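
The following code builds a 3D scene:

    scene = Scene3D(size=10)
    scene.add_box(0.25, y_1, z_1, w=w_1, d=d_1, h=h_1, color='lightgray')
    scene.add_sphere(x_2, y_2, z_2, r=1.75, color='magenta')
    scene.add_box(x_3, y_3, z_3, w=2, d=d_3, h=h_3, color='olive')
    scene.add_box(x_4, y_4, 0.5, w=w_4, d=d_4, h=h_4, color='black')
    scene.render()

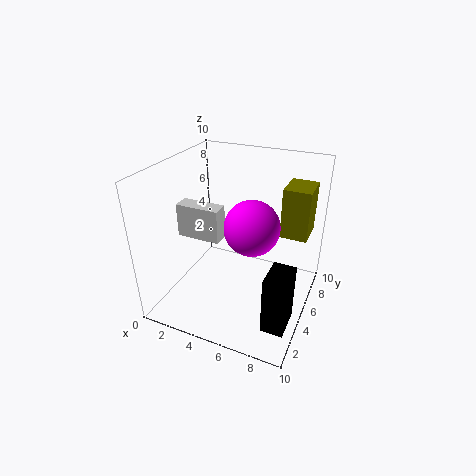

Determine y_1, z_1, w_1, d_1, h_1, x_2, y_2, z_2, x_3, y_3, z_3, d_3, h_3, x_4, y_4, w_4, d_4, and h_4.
y_1 = 4.75, z_1 = 4.25, w_1 = 3.25, d_1 = 1.25, h_1 = 2.5, x_2 = 6.5, y_2 = 3.75, z_2 = 6.75, x_3 = 7.25, y_3 = 7.5, z_3 = 4.25, d_3 = 2.5, h_3 = 3.75, x_4 = 8, y_4 = 1.75, w_4 = 1.5, d_4 = 2.25, h_4 = 4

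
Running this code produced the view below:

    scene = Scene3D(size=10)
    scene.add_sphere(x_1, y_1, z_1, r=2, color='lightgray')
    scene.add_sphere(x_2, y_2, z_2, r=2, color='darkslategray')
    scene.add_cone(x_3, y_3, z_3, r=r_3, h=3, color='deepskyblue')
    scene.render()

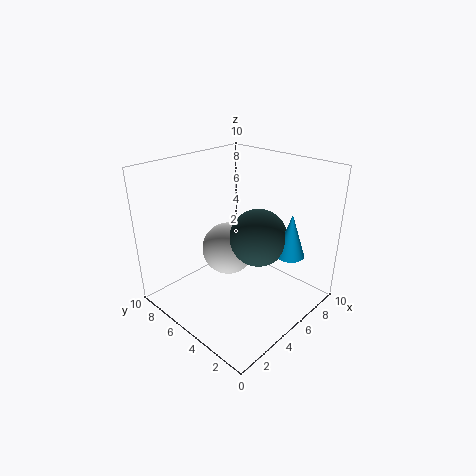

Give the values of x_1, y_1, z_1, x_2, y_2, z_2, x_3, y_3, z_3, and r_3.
x_1 = 6
y_1 = 7
z_1 = 3
x_2 = 6
y_2 = 4
z_2 = 5
x_3 = 7
y_3 = 2
z_3 = 4
r_3 = 1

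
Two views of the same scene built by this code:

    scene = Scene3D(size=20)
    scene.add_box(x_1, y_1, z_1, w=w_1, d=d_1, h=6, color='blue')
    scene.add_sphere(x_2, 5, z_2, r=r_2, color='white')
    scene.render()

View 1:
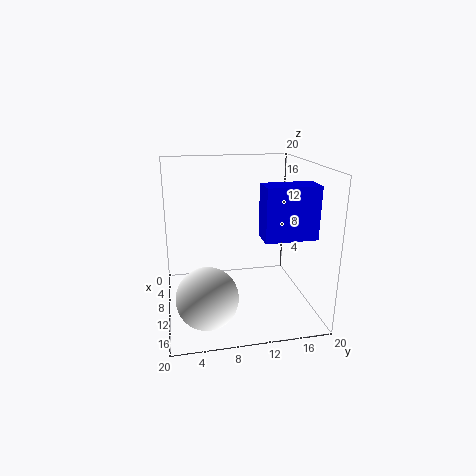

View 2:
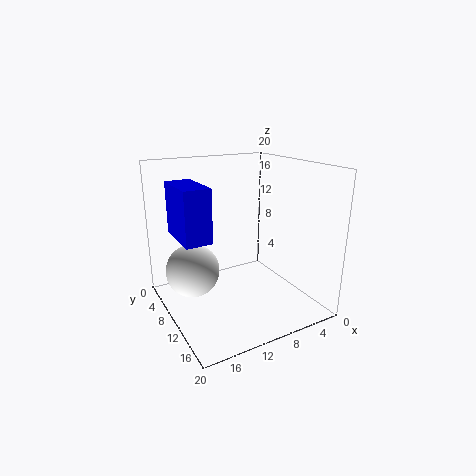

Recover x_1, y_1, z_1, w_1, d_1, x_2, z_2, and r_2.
x_1 = 17
y_1 = 11
z_1 = 13
w_1 = 3
d_1 = 6
x_2 = 15
z_2 = 4
r_2 = 4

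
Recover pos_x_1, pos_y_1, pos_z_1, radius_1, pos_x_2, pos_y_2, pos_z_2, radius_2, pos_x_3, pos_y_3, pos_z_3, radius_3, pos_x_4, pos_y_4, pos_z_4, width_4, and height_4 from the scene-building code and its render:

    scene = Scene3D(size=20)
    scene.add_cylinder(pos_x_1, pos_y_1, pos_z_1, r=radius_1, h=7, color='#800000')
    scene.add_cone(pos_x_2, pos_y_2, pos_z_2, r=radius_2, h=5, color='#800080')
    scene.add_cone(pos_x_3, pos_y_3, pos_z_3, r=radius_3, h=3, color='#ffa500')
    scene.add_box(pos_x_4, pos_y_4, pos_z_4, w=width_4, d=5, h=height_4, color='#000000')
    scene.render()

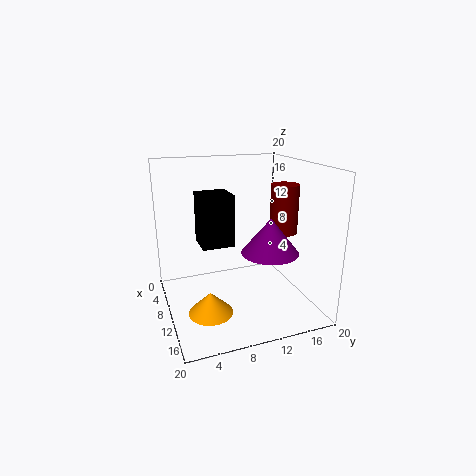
pos_x_1 = 10, pos_y_1 = 17, pos_z_1 = 10, radius_1 = 2, pos_x_2 = 12, pos_y_2 = 14, pos_z_2 = 8, radius_2 = 4, pos_x_3 = 13, pos_y_3 = 5, pos_z_3 = 1, radius_3 = 3, pos_x_4 = 1, pos_y_4 = 6, pos_z_4 = 7, width_4 = 5, height_4 = 8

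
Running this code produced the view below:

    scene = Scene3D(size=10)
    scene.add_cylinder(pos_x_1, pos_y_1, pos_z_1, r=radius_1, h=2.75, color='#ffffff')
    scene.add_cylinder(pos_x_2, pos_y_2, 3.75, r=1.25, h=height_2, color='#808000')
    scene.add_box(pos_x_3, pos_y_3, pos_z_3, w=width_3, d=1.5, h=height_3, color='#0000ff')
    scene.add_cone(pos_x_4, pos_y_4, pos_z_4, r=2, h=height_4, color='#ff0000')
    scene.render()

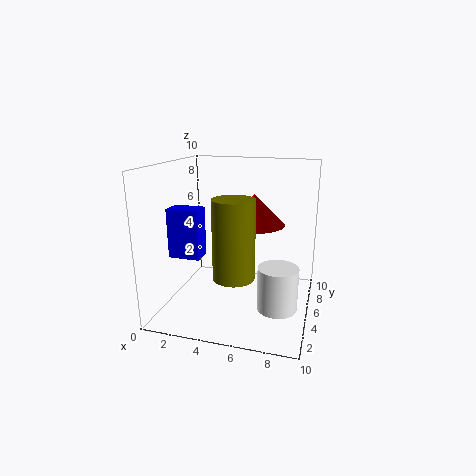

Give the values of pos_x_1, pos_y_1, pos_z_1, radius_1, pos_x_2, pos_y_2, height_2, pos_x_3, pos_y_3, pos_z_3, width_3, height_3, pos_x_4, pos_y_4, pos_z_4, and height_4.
pos_x_1 = 8.25, pos_y_1 = 2.5, pos_z_1 = 1.5, radius_1 = 1.25, pos_x_2 = 5.75, pos_y_2 = 1.5, height_2 = 4.75, pos_x_3 = 0.25, pos_y_3 = 3.75, pos_z_3 = 3.5, width_3 = 2.25, height_3 = 3.5, pos_x_4 = 6.25, pos_y_4 = 4.5, pos_z_4 = 6.25, height_4 = 2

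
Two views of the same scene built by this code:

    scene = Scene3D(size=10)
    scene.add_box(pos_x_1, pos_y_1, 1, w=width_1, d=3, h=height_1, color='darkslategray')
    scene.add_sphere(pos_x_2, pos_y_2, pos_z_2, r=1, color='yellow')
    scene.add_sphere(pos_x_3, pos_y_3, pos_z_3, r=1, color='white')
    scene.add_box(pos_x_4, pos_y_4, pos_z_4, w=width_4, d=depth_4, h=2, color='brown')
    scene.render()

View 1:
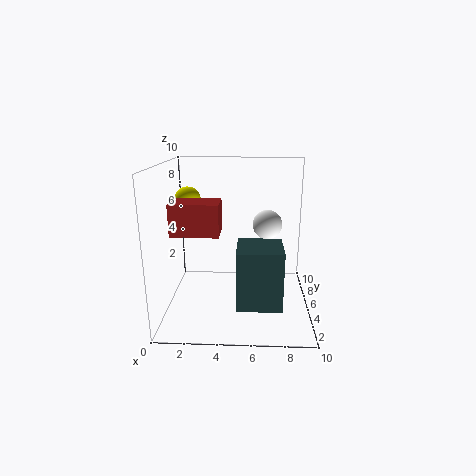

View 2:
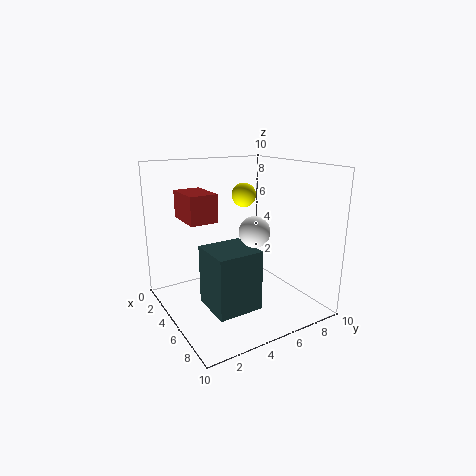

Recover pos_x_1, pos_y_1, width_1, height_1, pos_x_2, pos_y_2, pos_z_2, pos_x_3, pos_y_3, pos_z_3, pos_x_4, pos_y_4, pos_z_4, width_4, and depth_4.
pos_x_1 = 5, pos_y_1 = 2, width_1 = 3, height_1 = 4, pos_x_2 = 1, pos_y_2 = 8, pos_z_2 = 7, pos_x_3 = 7, pos_y_3 = 5, pos_z_3 = 6, pos_x_4 = 1, pos_y_4 = 2, pos_z_4 = 6, width_4 = 3, depth_4 = 2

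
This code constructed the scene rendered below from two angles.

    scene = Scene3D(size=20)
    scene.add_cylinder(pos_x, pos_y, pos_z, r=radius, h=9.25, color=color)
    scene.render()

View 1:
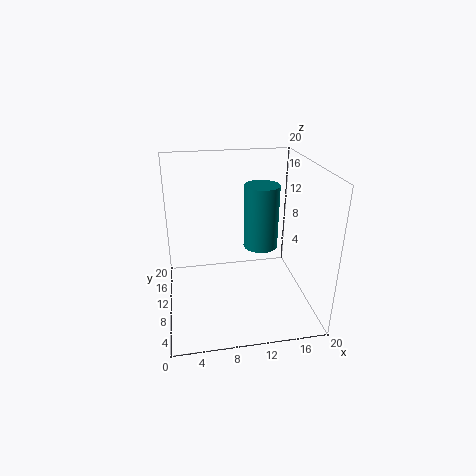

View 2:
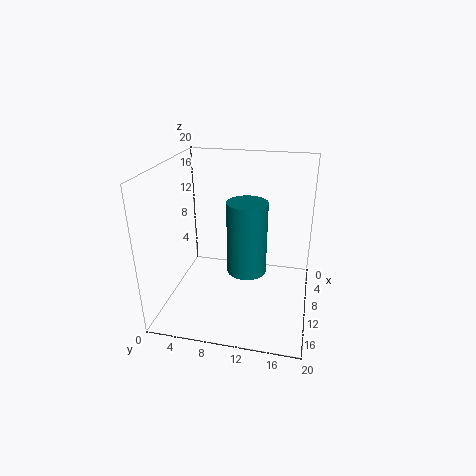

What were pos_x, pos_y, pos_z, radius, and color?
pos_x = 13.75
pos_y = 12
pos_z = 7.5
radius = 2.5
color = 'teal'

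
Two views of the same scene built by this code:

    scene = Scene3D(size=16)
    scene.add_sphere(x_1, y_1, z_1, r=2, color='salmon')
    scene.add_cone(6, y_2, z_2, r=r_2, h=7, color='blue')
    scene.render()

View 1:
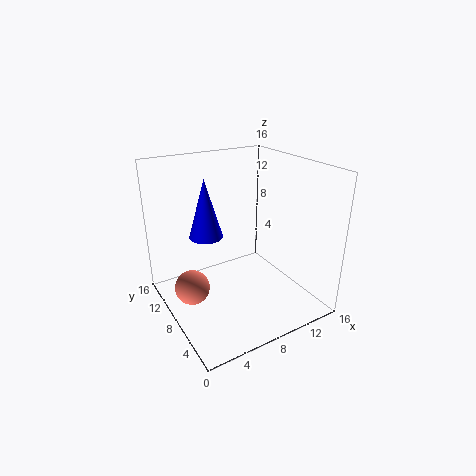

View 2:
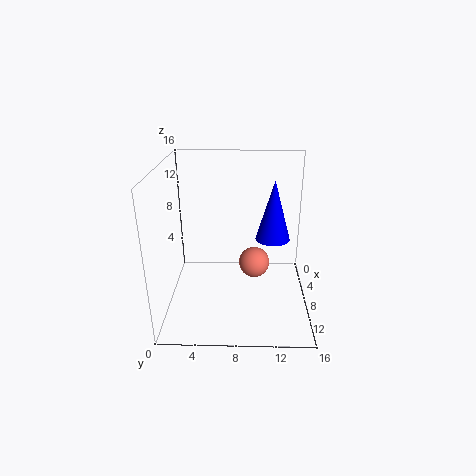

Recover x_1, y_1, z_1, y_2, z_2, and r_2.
x_1 = 3
y_1 = 10
z_1 = 2
y_2 = 12
z_2 = 7
r_2 = 2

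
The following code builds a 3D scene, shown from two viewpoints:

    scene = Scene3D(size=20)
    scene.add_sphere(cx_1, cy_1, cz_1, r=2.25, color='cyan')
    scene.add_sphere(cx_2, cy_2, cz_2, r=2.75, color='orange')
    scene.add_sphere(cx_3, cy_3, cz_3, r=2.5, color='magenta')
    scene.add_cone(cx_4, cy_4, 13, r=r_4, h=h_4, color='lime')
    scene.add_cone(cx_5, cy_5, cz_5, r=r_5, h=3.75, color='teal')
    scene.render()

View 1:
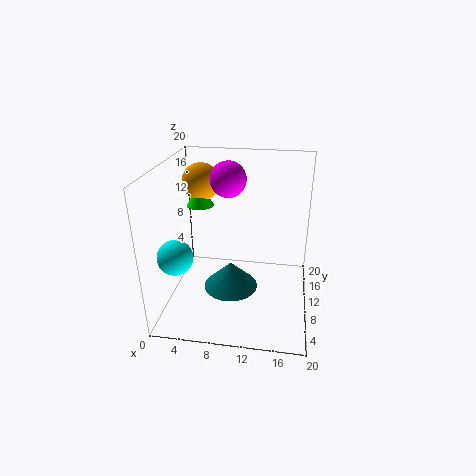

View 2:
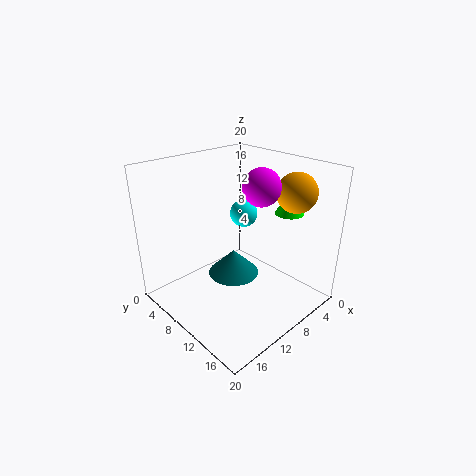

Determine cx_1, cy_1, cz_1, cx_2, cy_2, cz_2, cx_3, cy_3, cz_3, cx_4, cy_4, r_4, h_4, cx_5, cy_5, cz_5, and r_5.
cx_1 = 3, cy_1 = 4, cz_1 = 9.75, cx_2 = 3.75, cy_2 = 14.75, cz_2 = 16.25, cx_3 = 8.25, cy_3 = 12.5, cz_3 = 17.5, cx_4 = 3.75, cy_4 = 13.75, r_4 = 2, h_4 = 3.5, cx_5 = 9.25, cy_5 = 8.25, cz_5 = 3.25, r_5 = 3.75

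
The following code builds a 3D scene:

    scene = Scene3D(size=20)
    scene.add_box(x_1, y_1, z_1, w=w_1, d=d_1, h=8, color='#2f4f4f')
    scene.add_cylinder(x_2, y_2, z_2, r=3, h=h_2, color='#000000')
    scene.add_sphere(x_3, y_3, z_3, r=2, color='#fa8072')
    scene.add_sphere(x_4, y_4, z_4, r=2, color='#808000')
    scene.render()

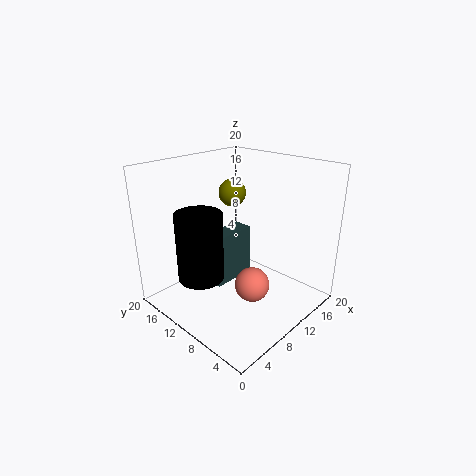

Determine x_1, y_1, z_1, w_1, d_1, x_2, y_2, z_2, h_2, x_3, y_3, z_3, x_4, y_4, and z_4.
x_1 = 9; y_1 = 13; z_1 = 1; w_1 = 7; d_1 = 3; x_2 = 4; y_2 = 11; z_2 = 6; h_2 = 9; x_3 = 5; y_3 = 3; z_3 = 8; x_4 = 13; y_4 = 14; z_4 = 15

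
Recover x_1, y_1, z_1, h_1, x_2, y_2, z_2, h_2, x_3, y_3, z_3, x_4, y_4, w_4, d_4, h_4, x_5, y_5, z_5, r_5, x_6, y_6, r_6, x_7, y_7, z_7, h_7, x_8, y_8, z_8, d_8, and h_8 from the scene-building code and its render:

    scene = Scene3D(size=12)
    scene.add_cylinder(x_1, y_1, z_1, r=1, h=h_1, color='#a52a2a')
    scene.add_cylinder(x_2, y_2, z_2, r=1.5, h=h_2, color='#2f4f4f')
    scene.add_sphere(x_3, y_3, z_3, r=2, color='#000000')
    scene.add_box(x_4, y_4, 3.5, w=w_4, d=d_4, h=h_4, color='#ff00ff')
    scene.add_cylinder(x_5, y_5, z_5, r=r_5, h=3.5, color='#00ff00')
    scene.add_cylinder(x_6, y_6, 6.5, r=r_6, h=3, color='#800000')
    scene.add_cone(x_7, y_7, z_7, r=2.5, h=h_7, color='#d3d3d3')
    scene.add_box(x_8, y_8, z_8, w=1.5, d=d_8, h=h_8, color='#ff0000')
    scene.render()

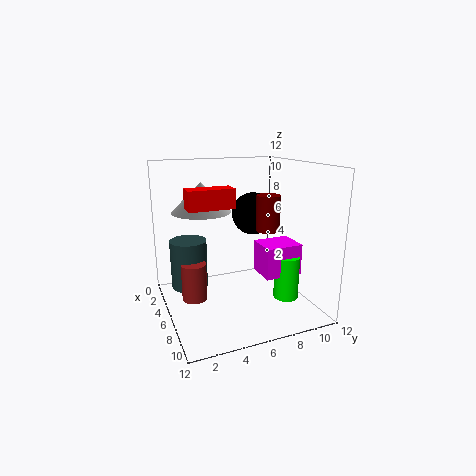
x_1 = 6.5; y_1 = 2; z_1 = 1.5; h_1 = 3; x_2 = 5; y_2 = 2; z_2 = 2; h_2 = 4; x_3 = 2.5; y_3 = 9; z_3 = 7; x_4 = 7; y_4 = 7; w_4 = 2.5; d_4 = 3; h_4 = 2.5; x_5 = 9; y_5 = 9; z_5 = 1.5; r_5 = 1; x_6 = 6.5; y_6 = 8.5; r_6 = 1; x_7 = 4; y_7 = 3.5; z_7 = 8; h_7 = 2.5; x_8 = 6.5; y_8 = 1.5; z_8 = 9; d_8 = 3.5; h_8 = 1.5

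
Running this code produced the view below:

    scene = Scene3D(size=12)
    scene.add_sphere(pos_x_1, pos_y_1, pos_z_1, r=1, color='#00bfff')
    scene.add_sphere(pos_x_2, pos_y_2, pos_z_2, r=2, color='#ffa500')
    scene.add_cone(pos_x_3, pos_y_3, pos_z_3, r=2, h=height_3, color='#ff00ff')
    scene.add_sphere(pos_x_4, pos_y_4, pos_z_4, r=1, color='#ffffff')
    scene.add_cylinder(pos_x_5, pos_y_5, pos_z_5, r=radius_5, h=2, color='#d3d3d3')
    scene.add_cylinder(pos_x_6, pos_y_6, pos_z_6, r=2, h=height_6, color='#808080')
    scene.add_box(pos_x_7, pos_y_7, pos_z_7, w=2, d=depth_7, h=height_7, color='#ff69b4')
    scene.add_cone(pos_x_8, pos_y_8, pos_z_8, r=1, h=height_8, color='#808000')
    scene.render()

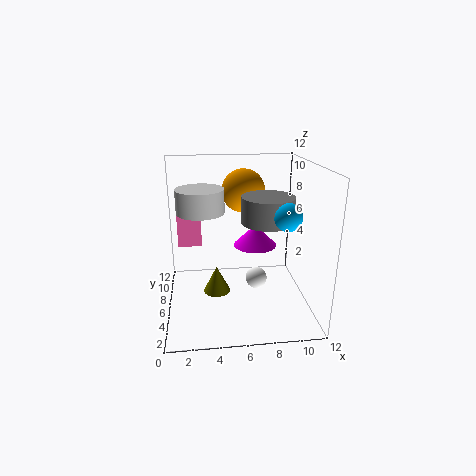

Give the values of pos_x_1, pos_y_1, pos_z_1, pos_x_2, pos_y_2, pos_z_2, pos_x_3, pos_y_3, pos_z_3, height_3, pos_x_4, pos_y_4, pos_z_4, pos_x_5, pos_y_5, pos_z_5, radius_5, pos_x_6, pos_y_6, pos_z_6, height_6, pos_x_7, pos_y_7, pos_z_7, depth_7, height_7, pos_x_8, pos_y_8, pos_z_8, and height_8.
pos_x_1 = 9; pos_y_1 = 2; pos_z_1 = 9; pos_x_2 = 7; pos_y_2 = 10; pos_z_2 = 9; pos_x_3 = 8; pos_y_3 = 9; pos_z_3 = 4; height_3 = 2; pos_x_4 = 8; pos_y_4 = 8; pos_z_4 = 1; pos_x_5 = 3; pos_y_5 = 7; pos_z_5 = 8; radius_5 = 2; pos_x_6 = 8; pos_y_6 = 4; pos_z_6 = 8; height_6 = 2; pos_x_7 = 1; pos_y_7 = 7; pos_z_7 = 5; depth_7 = 2; height_7 = 4; pos_x_8 = 4; pos_y_8 = 3; pos_z_8 = 3; height_8 = 2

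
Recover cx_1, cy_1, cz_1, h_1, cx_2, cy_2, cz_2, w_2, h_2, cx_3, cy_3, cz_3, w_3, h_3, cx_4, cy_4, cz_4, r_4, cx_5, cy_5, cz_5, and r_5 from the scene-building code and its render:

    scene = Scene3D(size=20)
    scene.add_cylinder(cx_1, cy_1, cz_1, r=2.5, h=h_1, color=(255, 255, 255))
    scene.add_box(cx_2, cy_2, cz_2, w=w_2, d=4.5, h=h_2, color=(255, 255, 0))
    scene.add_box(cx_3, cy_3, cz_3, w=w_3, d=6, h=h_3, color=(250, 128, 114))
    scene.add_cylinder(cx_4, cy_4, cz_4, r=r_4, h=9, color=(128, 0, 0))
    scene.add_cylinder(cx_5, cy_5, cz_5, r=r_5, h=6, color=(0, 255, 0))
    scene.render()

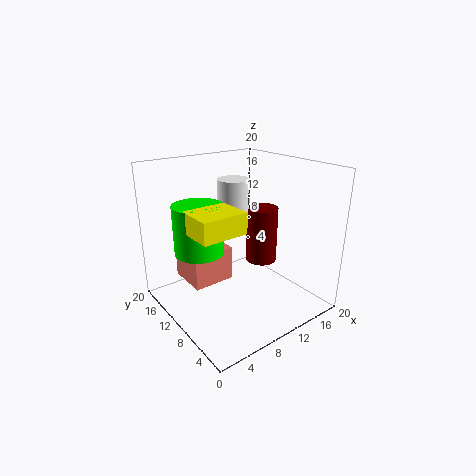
cx_1 = 14; cy_1 = 16.5; cz_1 = 11; h_1 = 5.5; cx_2 = 0.5; cy_2 = 3; cz_2 = 14; w_2 = 5.5; h_2 = 2.5; cx_3 = 4; cy_3 = 11.5; cz_3 = 3; w_3 = 6; h_3 = 5; cx_4 = 17.5; cy_4 = 13.5; cz_4 = 3; r_4 = 2.5; cx_5 = 3; cy_5 = 8.5; cz_5 = 10.5; r_5 = 3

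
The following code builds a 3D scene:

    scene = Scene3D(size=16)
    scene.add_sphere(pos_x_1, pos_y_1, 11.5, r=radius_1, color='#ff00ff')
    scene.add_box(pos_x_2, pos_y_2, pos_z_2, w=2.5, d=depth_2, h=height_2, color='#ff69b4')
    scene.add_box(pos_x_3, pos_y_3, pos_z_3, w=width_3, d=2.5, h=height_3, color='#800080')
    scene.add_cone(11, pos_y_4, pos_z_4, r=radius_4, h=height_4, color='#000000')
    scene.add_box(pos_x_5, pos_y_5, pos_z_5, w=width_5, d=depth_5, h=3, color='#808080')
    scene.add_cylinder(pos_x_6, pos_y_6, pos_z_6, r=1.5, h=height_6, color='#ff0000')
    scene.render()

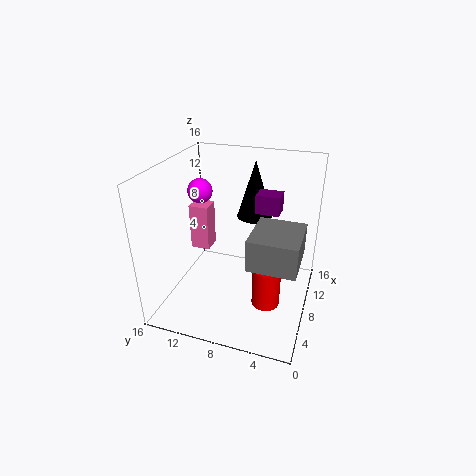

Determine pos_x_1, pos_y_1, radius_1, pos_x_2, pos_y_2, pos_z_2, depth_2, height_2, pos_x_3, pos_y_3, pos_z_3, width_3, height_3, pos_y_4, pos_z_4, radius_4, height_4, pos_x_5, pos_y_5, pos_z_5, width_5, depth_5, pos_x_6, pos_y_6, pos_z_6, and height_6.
pos_x_1 = 11.5; pos_y_1 = 14; radius_1 = 1.5; pos_x_2 = 12; pos_y_2 = 13.5; pos_z_2 = 3; depth_2 = 2.5; height_2 = 6; pos_x_3 = 7.5; pos_y_3 = 3.5; pos_z_3 = 11.5; width_3 = 2; height_3 = 2; pos_y_4 = 7; pos_z_4 = 9.5; radius_4 = 2; height_4 = 6.5; pos_x_5 = 1; pos_y_5 = 0.5; pos_z_5 = 9; width_5 = 5; depth_5 = 4.5; pos_x_6 = 5.5; pos_y_6 = 4; pos_z_6 = 2; height_6 = 4.5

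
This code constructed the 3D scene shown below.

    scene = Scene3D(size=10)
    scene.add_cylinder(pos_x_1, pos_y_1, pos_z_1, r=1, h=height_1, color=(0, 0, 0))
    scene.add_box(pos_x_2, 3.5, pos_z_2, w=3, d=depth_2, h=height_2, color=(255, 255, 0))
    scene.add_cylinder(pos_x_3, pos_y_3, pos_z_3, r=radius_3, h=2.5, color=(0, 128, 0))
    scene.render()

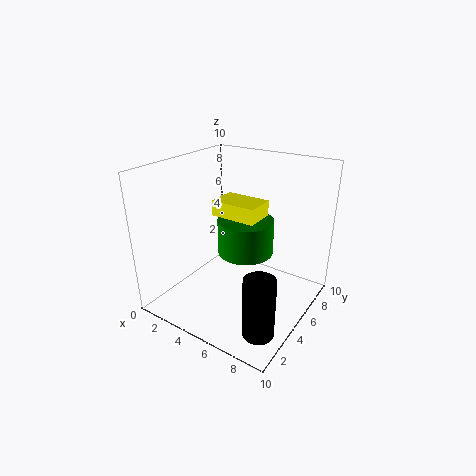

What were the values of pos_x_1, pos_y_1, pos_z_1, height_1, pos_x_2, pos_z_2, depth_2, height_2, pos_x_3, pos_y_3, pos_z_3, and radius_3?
pos_x_1 = 8.5
pos_y_1 = 2
pos_z_1 = 0.5
height_1 = 4
pos_x_2 = 4
pos_z_2 = 7
depth_2 = 2
height_2 = 1
pos_x_3 = 5
pos_y_3 = 6
pos_z_3 = 3.5
radius_3 = 2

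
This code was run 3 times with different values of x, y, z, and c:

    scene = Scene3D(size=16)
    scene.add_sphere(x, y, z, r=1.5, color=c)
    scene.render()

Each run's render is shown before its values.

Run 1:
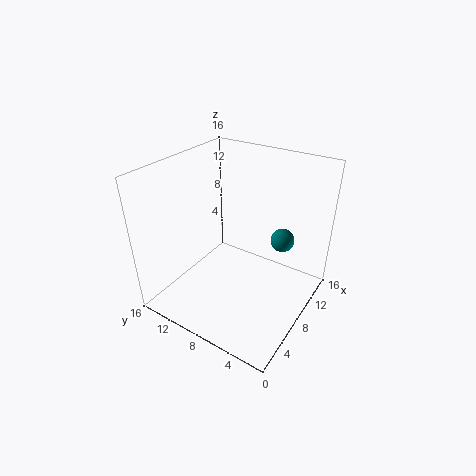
x = 14.5; y = 5.5; z = 5; c = 'teal'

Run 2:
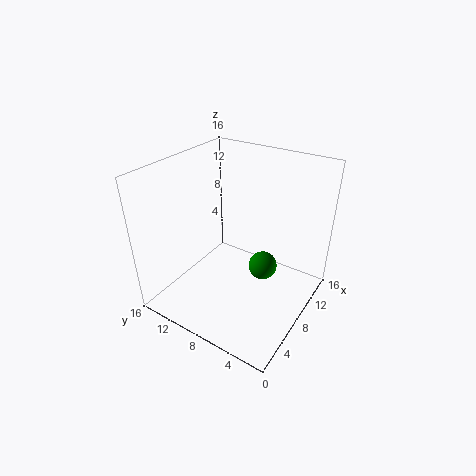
x = 7.5; y = 4.5; z = 6; c = 'green'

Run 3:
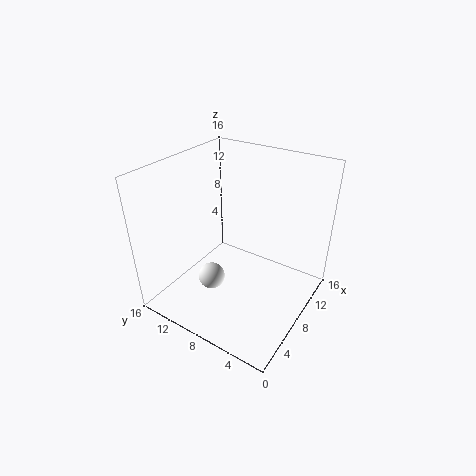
x = 5.5; y = 10; z = 3.5; c = 'white'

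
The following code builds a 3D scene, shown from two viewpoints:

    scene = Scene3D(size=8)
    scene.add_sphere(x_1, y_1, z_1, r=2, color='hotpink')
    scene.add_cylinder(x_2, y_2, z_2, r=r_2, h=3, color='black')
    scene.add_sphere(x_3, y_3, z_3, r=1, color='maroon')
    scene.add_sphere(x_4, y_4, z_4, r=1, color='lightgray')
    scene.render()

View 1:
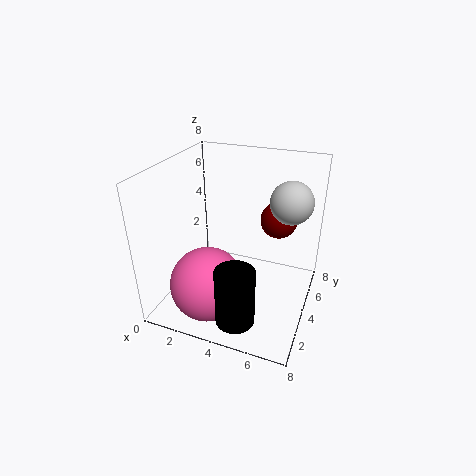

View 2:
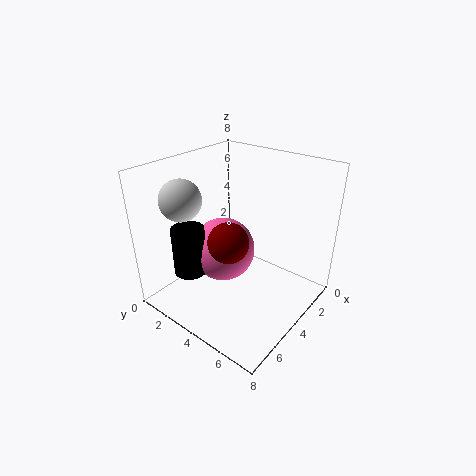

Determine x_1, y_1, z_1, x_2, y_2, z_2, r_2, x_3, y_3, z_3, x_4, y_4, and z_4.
x_1 = 3
y_1 = 2
z_1 = 2
x_2 = 5
y_2 = 1
z_2 = 1
r_2 = 1
x_3 = 6
y_3 = 5
z_3 = 5
x_4 = 7
y_4 = 3
z_4 = 7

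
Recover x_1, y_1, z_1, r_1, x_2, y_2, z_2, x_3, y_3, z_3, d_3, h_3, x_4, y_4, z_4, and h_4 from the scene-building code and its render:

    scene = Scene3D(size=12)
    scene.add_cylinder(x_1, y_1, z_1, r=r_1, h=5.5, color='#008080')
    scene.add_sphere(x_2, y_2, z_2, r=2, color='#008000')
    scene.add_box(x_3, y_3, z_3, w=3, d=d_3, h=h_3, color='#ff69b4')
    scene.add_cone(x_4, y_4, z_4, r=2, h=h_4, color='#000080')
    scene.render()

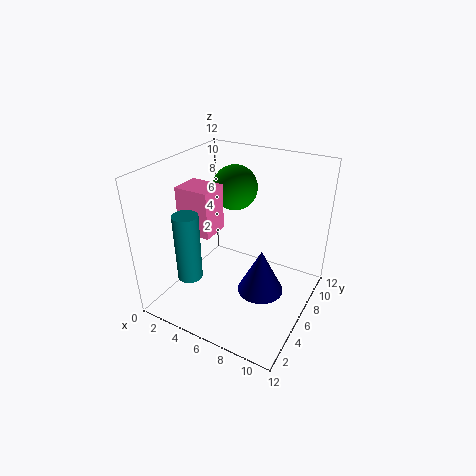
x_1 = 3.5, y_1 = 2.5, z_1 = 3.5, r_1 = 1, x_2 = 4, y_2 = 9, z_2 = 9, x_3 = 1, y_3 = 4.5, z_3 = 6, d_3 = 2.5, h_3 = 4, x_4 = 8, y_4 = 6.5, z_4 = 1, h_4 = 4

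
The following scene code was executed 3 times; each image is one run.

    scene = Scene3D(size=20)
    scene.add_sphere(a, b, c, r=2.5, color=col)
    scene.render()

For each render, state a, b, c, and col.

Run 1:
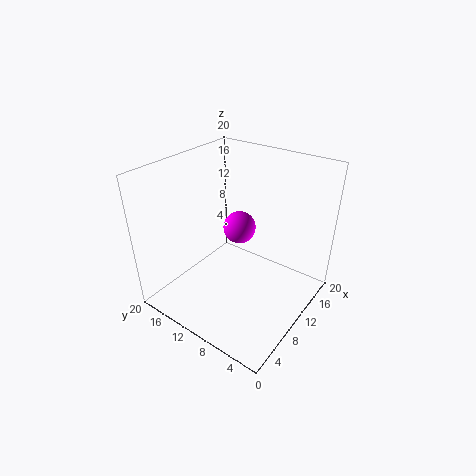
a = 14.5, b = 13, c = 8.5, col = 'magenta'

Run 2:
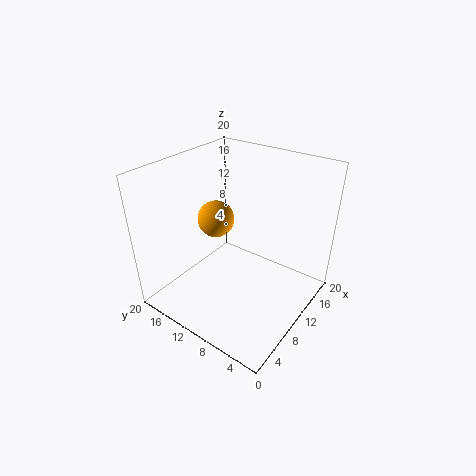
a = 9, b = 13, c = 12.5, col = 'orange'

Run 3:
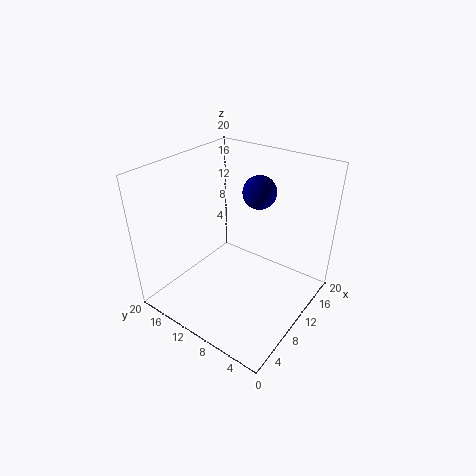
a = 16, b = 10.5, c = 14.5, col = 'navy'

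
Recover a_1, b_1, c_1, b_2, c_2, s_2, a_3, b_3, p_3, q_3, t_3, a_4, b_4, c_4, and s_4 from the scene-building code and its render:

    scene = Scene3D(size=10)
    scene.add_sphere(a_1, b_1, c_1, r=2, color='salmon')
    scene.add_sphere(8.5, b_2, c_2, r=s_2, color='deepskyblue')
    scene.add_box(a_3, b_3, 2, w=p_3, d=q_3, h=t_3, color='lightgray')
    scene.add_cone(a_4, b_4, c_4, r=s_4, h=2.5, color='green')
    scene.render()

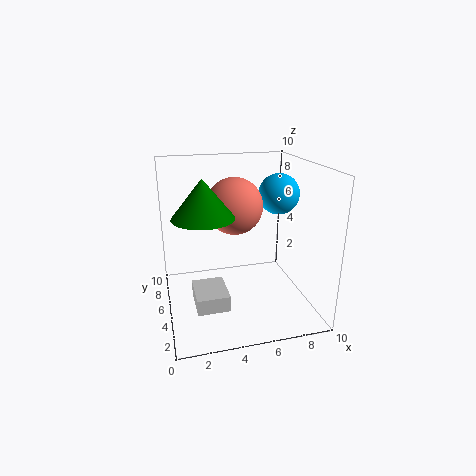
a_1 = 5, b_1 = 6, c_1 = 7, b_2 = 6.5, c_2 = 7.5, s_2 = 1.5, a_3 = 1.5, b_3 = 1, p_3 = 2, q_3 = 2.5, t_3 = 1, a_4 = 2.5, b_4 = 4, c_4 = 7, s_4 = 2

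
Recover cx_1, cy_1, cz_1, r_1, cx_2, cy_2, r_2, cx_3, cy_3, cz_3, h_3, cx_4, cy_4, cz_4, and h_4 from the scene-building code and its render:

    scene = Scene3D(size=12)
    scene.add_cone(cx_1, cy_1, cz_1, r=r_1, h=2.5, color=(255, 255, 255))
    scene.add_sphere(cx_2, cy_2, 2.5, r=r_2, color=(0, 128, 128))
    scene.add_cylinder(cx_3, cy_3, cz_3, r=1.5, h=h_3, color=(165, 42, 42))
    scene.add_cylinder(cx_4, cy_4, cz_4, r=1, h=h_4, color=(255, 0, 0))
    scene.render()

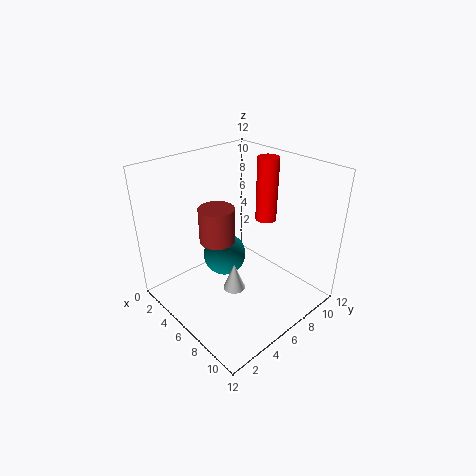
cx_1 = 5.5, cy_1 = 6, cz_1 = 0.5, r_1 = 1, cx_2 = 3, cy_2 = 7, r_2 = 2, cx_3 = 4.5, cy_3 = 5, cz_3 = 5.5, h_3 = 3, cx_4 = 4.5, cy_4 = 11, cz_4 = 5.5, h_4 = 6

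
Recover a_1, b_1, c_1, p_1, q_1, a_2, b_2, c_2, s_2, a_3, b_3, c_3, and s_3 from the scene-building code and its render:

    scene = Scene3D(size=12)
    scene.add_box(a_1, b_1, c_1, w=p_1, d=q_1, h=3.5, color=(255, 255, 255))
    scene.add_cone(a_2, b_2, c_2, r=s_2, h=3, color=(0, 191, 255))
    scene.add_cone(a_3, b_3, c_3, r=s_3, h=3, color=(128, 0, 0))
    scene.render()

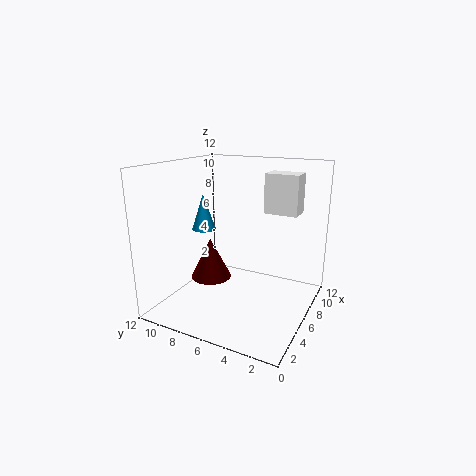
a_1 = 9; b_1 = 2; c_1 = 7.5; p_1 = 2; q_1 = 3; a_2 = 5.5; b_2 = 9; c_2 = 6.5; s_2 = 1; a_3 = 2.5; b_3 = 6.5; c_3 = 4; s_3 = 1.5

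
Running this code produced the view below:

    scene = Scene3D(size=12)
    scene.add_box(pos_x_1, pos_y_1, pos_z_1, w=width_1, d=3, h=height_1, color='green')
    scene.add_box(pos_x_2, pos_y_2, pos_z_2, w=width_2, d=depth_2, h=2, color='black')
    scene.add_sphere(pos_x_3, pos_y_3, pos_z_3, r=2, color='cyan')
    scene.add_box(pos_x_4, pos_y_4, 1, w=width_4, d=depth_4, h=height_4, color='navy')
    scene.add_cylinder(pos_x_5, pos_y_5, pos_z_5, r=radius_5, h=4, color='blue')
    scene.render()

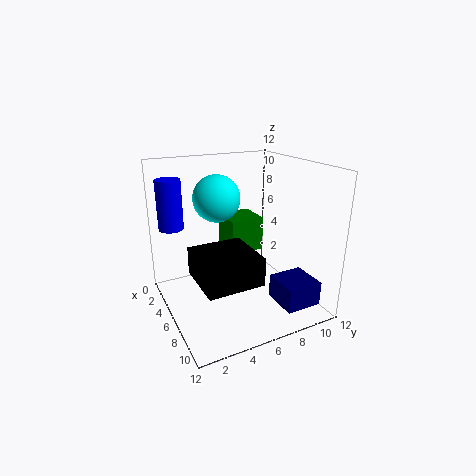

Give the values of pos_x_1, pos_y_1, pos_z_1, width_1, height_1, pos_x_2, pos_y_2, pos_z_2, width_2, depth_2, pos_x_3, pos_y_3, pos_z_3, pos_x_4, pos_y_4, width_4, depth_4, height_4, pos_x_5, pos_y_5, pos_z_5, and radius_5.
pos_x_1 = 2
pos_y_1 = 6
pos_z_1 = 4
width_1 = 3
height_1 = 3
pos_x_2 = 8
pos_y_2 = 1
pos_z_2 = 5
width_2 = 4
depth_2 = 4
pos_x_3 = 4
pos_y_3 = 5
pos_z_3 = 9
pos_x_4 = 8
pos_y_4 = 8
width_4 = 3
depth_4 = 3
height_4 = 2
pos_x_5 = 4
pos_y_5 = 1
pos_z_5 = 7
radius_5 = 1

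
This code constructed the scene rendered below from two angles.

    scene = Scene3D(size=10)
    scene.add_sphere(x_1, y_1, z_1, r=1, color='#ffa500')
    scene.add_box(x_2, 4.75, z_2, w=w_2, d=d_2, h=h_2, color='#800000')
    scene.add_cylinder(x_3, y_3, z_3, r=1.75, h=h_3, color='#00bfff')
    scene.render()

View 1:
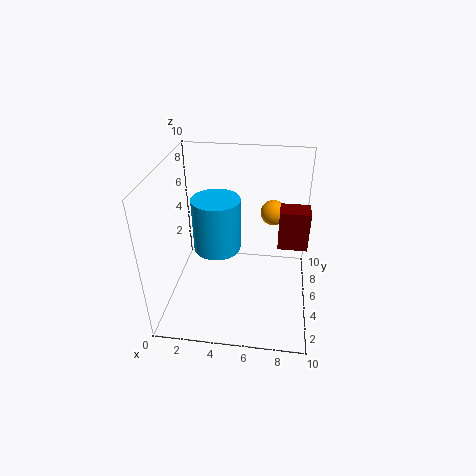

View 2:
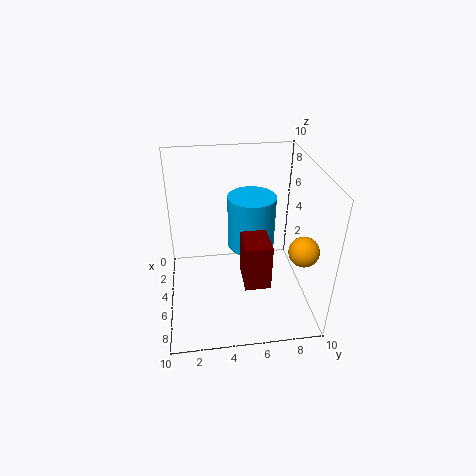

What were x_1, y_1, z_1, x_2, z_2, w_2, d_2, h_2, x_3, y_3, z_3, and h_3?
x_1 = 7.25
y_1 = 9
z_1 = 5
x_2 = 7.75
z_2 = 4.5
w_2 = 2
d_2 = 1.5
h_2 = 2.75
x_3 = 3.25
y_3 = 6.25
z_3 = 3.25
h_3 = 4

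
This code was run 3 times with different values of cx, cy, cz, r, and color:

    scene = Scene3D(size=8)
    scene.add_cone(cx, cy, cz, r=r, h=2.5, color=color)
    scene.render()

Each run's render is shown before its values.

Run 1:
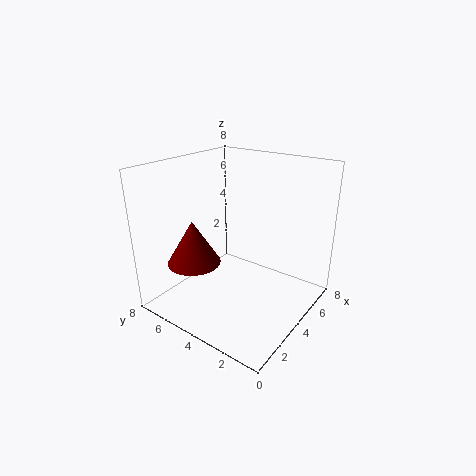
cx = 2.5; cy = 6; cz = 2.5; r = 1.5; color = 'maroon'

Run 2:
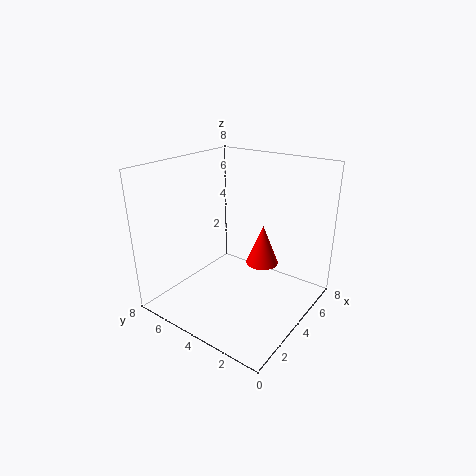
cx = 6.25; cy = 3.75; cz = 1.5; r = 1; color = 'red'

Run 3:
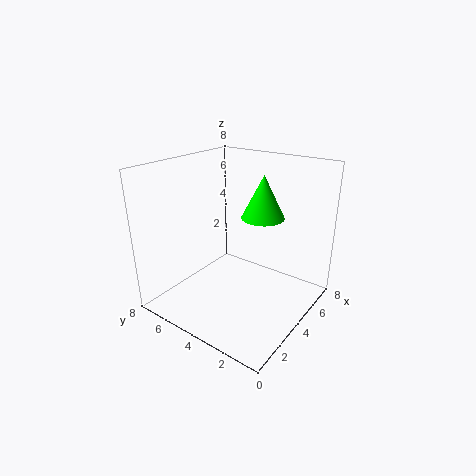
cx = 5.75; cy = 3.5; cz = 4.75; r = 1.25; color = 'lime'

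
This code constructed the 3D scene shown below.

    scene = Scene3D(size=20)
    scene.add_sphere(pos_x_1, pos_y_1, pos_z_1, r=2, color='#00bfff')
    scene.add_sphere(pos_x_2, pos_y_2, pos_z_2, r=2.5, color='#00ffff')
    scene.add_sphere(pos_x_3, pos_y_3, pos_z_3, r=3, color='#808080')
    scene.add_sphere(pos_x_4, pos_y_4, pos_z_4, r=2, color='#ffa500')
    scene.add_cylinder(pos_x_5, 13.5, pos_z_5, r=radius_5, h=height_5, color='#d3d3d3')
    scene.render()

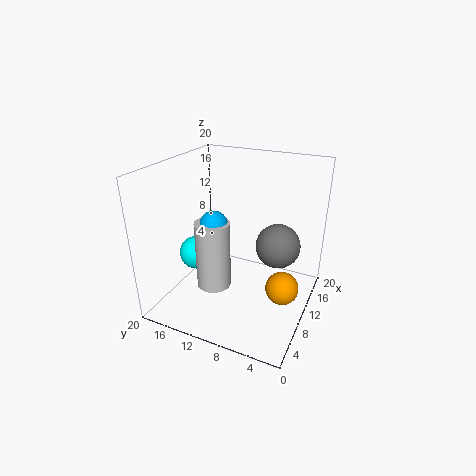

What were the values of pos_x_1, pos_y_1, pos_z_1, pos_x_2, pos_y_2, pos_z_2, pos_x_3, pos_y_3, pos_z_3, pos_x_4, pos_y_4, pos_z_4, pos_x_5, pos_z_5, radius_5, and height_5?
pos_x_1 = 9.5
pos_y_1 = 13.5
pos_z_1 = 11.5
pos_x_2 = 10
pos_y_2 = 17
pos_z_2 = 6
pos_x_3 = 11
pos_y_3 = 4.5
pos_z_3 = 9.5
pos_x_4 = 5.5
pos_y_4 = 2
pos_z_4 = 7
pos_x_5 = 9
pos_z_5 = 2
radius_5 = 2.5
height_5 = 10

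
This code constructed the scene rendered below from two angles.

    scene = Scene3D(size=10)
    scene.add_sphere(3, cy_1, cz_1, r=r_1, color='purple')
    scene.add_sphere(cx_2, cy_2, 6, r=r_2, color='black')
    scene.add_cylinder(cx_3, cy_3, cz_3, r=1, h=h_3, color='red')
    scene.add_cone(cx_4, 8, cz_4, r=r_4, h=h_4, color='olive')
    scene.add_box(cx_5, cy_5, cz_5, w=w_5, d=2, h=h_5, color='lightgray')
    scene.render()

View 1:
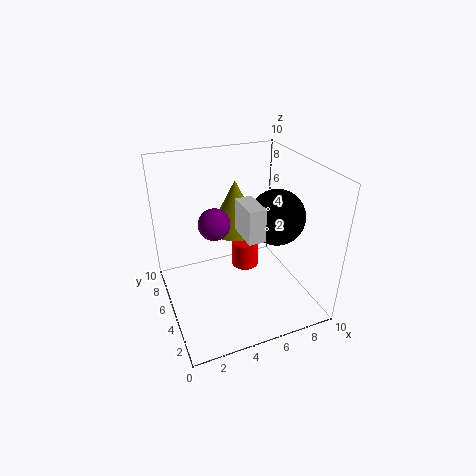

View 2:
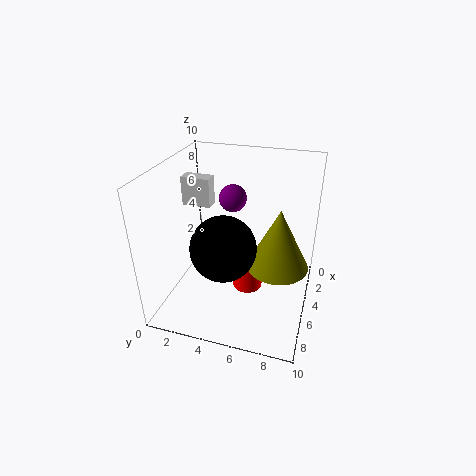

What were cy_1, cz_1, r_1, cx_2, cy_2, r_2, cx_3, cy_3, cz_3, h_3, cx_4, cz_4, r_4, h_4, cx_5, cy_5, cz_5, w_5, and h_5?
cy_1 = 4, cz_1 = 7, r_1 = 1, cx_2 = 8, cy_2 = 5, r_2 = 2, cx_3 = 6, cy_3 = 6, cz_3 = 2, h_3 = 2, cx_4 = 6, cz_4 = 4, r_4 = 2, h_4 = 4, cx_5 = 4, cy_5 = 1, cz_5 = 7, w_5 = 1, h_5 = 2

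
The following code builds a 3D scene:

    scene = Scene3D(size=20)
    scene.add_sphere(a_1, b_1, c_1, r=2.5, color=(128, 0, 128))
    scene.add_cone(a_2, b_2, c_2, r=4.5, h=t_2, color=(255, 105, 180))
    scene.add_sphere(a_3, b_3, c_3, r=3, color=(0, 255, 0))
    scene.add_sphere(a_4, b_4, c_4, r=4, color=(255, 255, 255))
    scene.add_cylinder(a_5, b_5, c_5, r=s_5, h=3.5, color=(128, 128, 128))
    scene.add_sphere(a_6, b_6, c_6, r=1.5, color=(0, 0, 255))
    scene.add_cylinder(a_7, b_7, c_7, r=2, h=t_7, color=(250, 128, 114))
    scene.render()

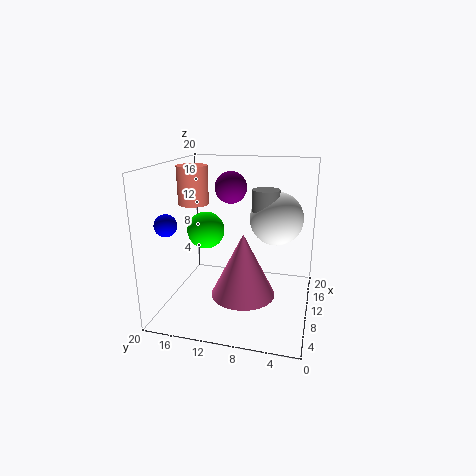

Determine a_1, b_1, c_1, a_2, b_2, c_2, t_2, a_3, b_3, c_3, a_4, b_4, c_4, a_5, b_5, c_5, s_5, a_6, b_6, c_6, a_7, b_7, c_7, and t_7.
a_1 = 17; b_1 = 13; c_1 = 15.5; a_2 = 9; b_2 = 9; c_2 = 2; t_2 = 9; a_3 = 16; b_3 = 17; c_3 = 8.5; a_4 = 15.5; b_4 = 5.5; c_4 = 11.5; a_5 = 14.5; b_5 = 7; c_5 = 12.5; s_5 = 2; a_6 = 5.5; b_6 = 18.5; c_6 = 12.5; a_7 = 8; b_7 = 15.5; c_7 = 15; t_7 = 5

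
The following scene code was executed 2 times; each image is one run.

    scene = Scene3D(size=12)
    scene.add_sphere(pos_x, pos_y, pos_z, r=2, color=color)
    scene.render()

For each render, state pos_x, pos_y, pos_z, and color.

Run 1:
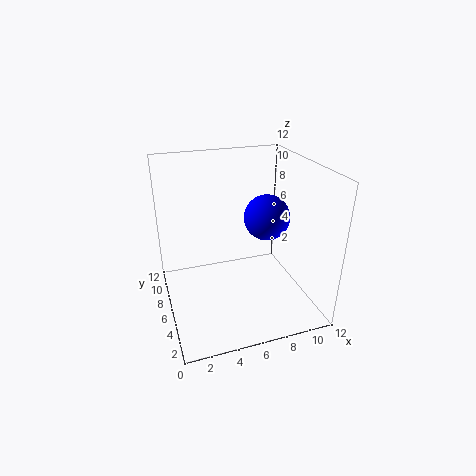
pos_x = 9, pos_y = 7, pos_z = 7, color = 'blue'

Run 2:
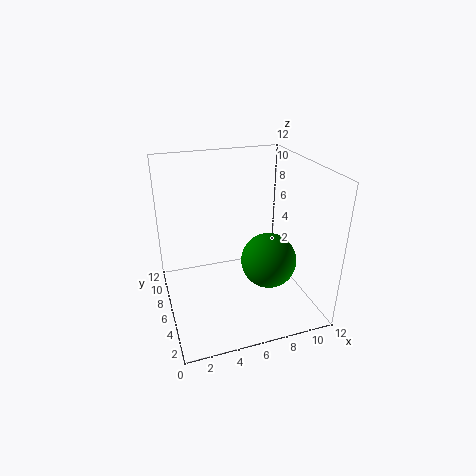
pos_x = 7, pos_y = 2, pos_z = 6, color = 'green'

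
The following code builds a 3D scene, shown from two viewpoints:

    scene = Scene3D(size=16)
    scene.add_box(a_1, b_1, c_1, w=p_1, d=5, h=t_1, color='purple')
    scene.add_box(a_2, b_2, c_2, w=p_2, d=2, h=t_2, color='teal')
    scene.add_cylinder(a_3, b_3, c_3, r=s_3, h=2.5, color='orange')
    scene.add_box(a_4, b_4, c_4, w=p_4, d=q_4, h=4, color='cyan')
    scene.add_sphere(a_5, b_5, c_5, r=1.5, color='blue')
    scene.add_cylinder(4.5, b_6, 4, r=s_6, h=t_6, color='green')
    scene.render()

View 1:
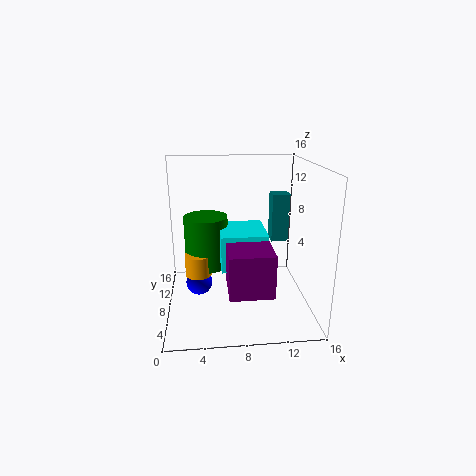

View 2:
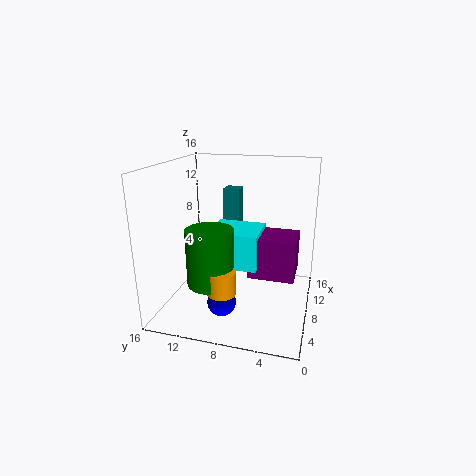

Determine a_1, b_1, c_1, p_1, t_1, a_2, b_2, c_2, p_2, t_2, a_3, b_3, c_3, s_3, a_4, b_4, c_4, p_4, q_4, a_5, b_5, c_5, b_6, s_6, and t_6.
a_1 = 6.5, b_1 = 1.5, c_1 = 4, p_1 = 4.5, t_1 = 4.5, a_2 = 12, b_2 = 9, c_2 = 7, p_2 = 2, t_2 = 5.5, a_3 = 3.5, b_3 = 8.5, c_3 = 3.5, s_3 = 1.5, a_4 = 6, b_4 = 5.5, c_4 = 5, p_4 = 5, q_4 = 5.5, a_5 = 3.5, b_5 = 8.5, c_5 = 2.5, b_6 = 10, s_6 = 2.5, t_6 = 6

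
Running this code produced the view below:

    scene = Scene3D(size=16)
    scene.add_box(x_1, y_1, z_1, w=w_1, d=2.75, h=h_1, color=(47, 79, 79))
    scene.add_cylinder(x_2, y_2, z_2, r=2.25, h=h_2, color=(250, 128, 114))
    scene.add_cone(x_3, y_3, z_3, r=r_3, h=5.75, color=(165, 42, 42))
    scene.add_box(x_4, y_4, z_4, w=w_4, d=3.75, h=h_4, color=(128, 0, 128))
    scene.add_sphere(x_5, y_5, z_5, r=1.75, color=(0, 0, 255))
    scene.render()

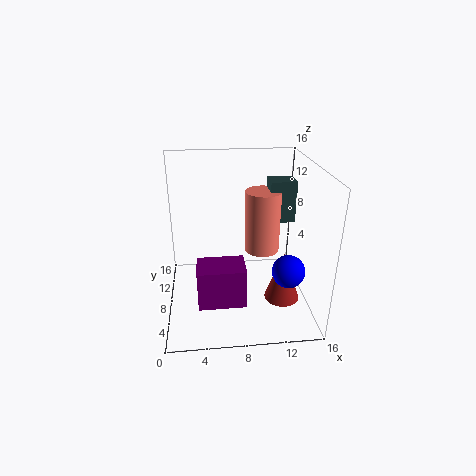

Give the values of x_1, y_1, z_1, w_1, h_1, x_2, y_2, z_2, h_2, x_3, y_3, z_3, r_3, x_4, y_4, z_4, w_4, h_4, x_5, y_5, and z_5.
x_1 = 12.5; y_1 = 12.5; z_1 = 7.5; w_1 = 3.25; h_1 = 5.25; x_2 = 11.75; y_2 = 13.25; z_2 = 3.5; h_2 = 8; x_3 = 13; y_3 = 6.5; z_3 = 0.75; r_3 = 2; x_4 = 3.25; y_4 = 5.5; z_4 = 0.25; w_4 = 5.5; h_4 = 4.75; x_5 = 13; y_5 = 4.5; z_5 = 5.5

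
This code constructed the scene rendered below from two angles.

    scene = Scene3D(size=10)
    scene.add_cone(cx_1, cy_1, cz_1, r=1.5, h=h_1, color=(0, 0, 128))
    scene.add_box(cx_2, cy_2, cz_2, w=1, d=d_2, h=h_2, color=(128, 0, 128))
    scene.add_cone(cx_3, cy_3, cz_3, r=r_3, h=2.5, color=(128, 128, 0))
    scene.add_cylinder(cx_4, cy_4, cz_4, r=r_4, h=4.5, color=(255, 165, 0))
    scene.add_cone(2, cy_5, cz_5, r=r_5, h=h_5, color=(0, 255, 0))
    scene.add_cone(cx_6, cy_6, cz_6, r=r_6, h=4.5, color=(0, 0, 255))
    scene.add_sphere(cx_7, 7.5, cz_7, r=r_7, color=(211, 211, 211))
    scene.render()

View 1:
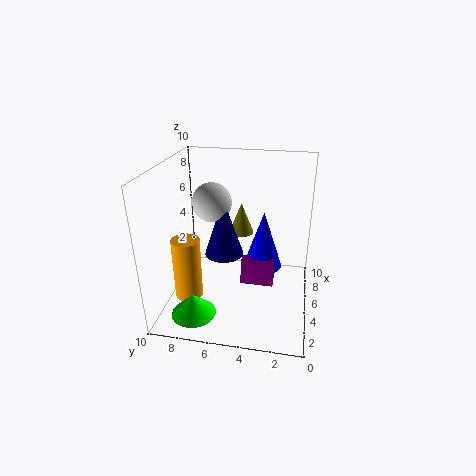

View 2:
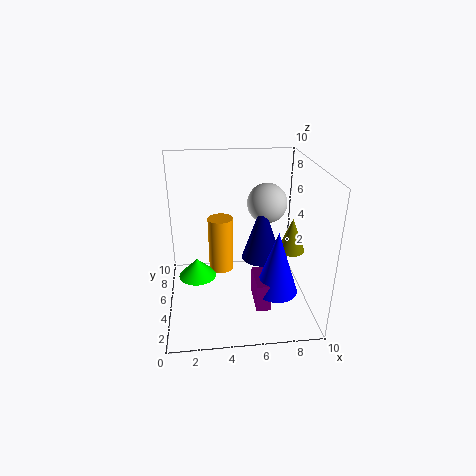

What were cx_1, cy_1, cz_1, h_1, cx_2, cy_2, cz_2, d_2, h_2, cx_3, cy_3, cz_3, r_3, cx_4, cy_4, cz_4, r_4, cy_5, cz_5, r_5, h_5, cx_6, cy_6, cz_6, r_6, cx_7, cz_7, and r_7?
cx_1 = 7, cy_1 = 6.5, cz_1 = 2.5, h_1 = 4.5, cx_2 = 6, cy_2 = 2.5, cz_2 = 0.5, d_2 = 2.5, h_2 = 2, cx_3 = 9, cy_3 = 5.5, cz_3 = 3.5, r_3 = 1, cx_4 = 4, cy_4 = 8.5, cz_4 = 0.5, r_4 = 1, cy_5 = 7.5, cz_5 = 0.5, r_5 = 1.5, h_5 = 1.5, cx_6 = 7.5, cy_6 = 3.5, cz_6 = 1.5, r_6 = 1.5, cx_7 = 7.5, cz_7 = 6.5, r_7 = 1.5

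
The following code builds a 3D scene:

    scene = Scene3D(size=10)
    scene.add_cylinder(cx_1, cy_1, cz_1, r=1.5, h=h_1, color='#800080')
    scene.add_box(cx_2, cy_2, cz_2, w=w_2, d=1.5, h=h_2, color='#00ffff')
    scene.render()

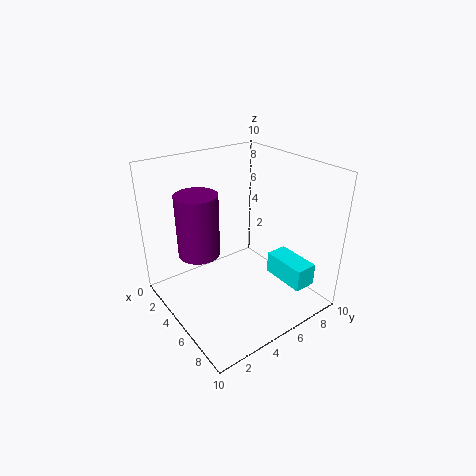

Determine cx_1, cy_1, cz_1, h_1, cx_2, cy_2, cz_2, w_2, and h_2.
cx_1 = 3
cy_1 = 3
cz_1 = 3.5
h_1 = 4.5
cx_2 = 6.5
cy_2 = 6.5
cz_2 = 2.5
w_2 = 3
h_2 = 1.5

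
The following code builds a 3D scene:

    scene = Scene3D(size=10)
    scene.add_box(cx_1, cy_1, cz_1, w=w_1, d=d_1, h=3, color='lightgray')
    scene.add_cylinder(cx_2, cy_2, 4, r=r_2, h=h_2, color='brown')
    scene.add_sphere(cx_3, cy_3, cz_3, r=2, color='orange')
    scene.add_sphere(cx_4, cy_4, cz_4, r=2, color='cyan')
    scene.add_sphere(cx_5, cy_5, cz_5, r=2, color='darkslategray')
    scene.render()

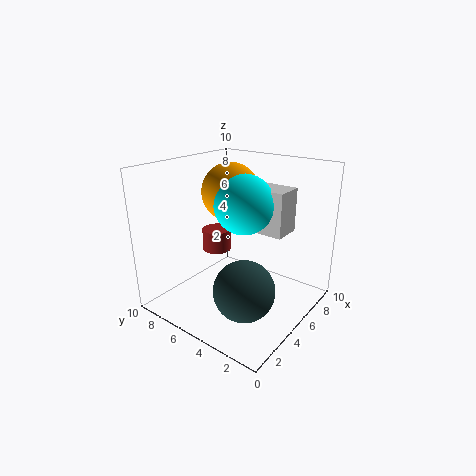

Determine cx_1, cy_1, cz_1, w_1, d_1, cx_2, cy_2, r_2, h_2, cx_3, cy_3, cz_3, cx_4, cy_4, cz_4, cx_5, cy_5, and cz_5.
cx_1 = 5.5
cy_1 = 2
cz_1 = 5.5
w_1 = 2
d_1 = 2.5
cx_2 = 4.5
cy_2 = 6.5
r_2 = 1
h_2 = 1.5
cx_3 = 5.5
cy_3 = 6
cz_3 = 8
cx_4 = 5
cy_4 = 4.5
cz_4 = 7.5
cx_5 = 3
cy_5 = 3
cz_5 = 2.5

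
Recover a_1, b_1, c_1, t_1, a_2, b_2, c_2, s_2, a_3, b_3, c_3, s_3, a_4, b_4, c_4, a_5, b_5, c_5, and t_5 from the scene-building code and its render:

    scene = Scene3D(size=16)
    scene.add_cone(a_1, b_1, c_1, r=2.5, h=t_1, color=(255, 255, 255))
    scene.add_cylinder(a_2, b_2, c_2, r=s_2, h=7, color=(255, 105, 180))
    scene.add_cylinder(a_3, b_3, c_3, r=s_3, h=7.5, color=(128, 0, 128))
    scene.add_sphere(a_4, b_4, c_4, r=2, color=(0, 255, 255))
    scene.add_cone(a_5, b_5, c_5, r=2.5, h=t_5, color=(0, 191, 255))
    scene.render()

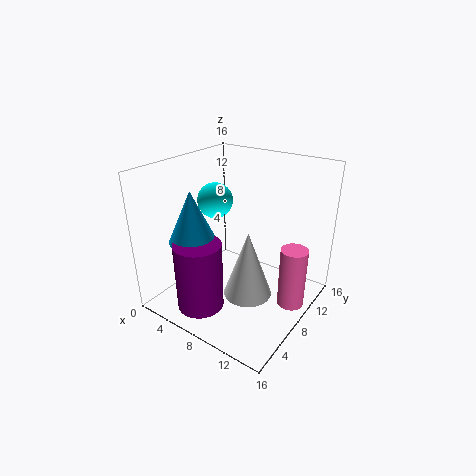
a_1 = 11; b_1 = 5.5; c_1 = 3.5; t_1 = 7; a_2 = 14; b_2 = 10; c_2 = 0.5; s_2 = 1.5; a_3 = 6.5; b_3 = 3; c_3 = 1.5; s_3 = 2.5; a_4 = 4.5; b_4 = 8.5; c_4 = 11.5; a_5 = 5; b_5 = 4; c_5 = 8.5; t_5 = 5.5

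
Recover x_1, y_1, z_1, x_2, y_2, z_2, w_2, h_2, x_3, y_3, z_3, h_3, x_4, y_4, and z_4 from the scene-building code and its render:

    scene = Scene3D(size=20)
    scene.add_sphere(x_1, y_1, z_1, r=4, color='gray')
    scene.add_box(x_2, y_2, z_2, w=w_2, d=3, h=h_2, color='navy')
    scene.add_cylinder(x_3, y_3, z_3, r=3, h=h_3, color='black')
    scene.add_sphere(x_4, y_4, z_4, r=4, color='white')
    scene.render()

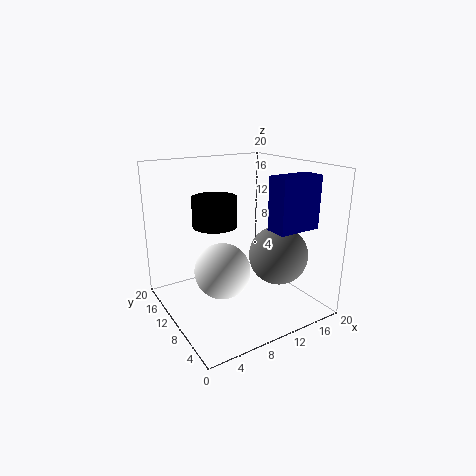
x_1 = 14, y_1 = 6, z_1 = 8, x_2 = 12, y_2 = 3, z_2 = 12, w_2 = 6, h_2 = 7, x_3 = 7, y_3 = 11, z_3 = 12, h_3 = 4, x_4 = 8, y_4 = 11, z_4 = 5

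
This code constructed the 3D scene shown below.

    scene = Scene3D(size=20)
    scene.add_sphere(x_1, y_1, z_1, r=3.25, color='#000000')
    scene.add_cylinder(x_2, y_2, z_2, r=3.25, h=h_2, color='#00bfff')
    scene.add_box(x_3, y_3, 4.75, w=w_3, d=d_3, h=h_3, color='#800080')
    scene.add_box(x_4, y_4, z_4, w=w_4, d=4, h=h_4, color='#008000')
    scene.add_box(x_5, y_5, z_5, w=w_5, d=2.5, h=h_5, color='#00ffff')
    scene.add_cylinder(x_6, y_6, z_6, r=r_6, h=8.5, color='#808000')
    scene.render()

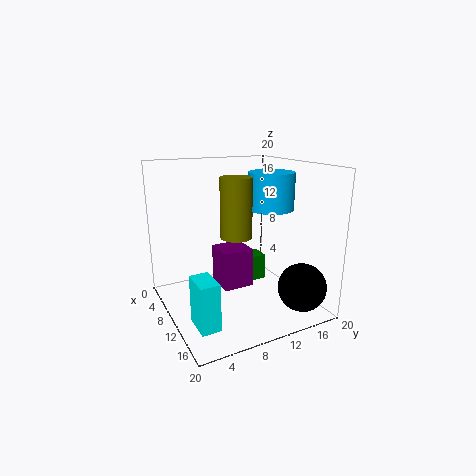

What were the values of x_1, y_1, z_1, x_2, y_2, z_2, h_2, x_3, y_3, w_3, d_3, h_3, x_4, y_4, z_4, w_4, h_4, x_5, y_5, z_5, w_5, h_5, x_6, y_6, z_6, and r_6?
x_1 = 16.75
y_1 = 16.25
z_1 = 4
x_2 = 10
y_2 = 15.25
z_2 = 13.5
h_2 = 5.25
x_3 = 10.25
y_3 = 6
w_3 = 4
d_3 = 4
h_3 = 5
x_4 = 7
y_4 = 10.75
z_4 = 2.75
w_4 = 2.75
h_4 = 3.75
x_5 = 12.75
y_5 = 1.75
z_5 = 1
w_5 = 4
h_5 = 6.25
x_6 = 9
y_6 = 10.25
z_6 = 9.75
r_6 = 2.25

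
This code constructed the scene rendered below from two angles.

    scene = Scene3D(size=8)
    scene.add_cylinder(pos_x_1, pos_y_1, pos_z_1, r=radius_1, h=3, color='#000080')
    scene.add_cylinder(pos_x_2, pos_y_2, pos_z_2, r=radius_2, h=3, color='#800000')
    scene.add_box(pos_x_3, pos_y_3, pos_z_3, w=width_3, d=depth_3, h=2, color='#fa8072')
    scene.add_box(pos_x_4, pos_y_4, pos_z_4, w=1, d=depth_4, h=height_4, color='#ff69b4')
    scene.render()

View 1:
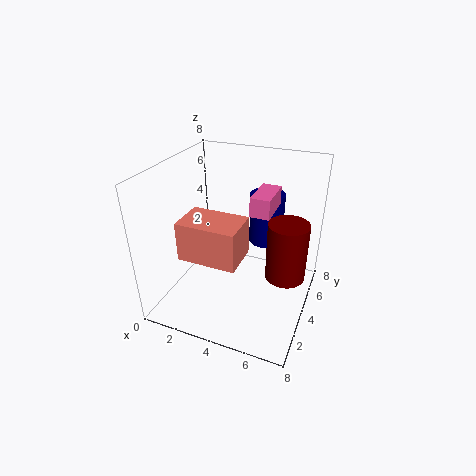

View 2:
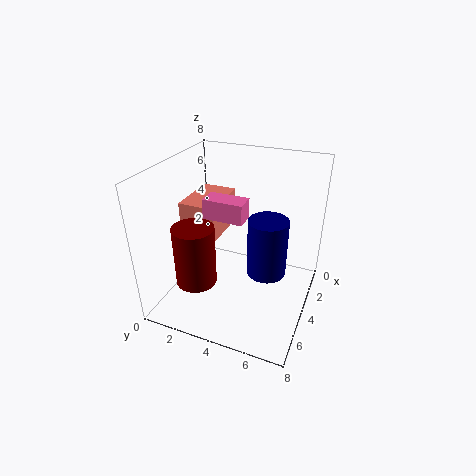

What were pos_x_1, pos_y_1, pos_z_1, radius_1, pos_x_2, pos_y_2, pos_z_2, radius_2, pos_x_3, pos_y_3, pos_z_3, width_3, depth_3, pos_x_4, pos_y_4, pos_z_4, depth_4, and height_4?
pos_x_1 = 5; pos_y_1 = 6; pos_z_1 = 3; radius_1 = 1; pos_x_2 = 7; pos_y_2 = 3; pos_z_2 = 3; radius_2 = 1; pos_x_3 = 2; pos_y_3 = 1; pos_z_3 = 4; width_3 = 3; depth_3 = 2; pos_x_4 = 5; pos_y_4 = 3; pos_z_4 = 6; depth_4 = 2; height_4 = 1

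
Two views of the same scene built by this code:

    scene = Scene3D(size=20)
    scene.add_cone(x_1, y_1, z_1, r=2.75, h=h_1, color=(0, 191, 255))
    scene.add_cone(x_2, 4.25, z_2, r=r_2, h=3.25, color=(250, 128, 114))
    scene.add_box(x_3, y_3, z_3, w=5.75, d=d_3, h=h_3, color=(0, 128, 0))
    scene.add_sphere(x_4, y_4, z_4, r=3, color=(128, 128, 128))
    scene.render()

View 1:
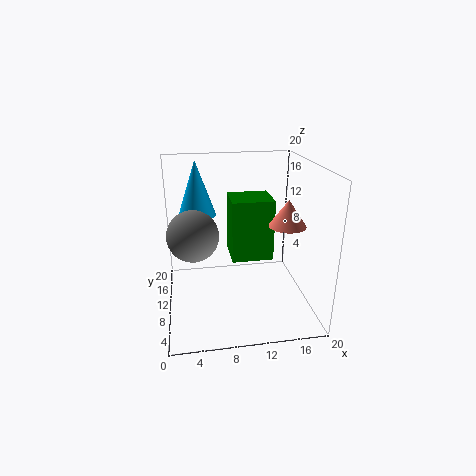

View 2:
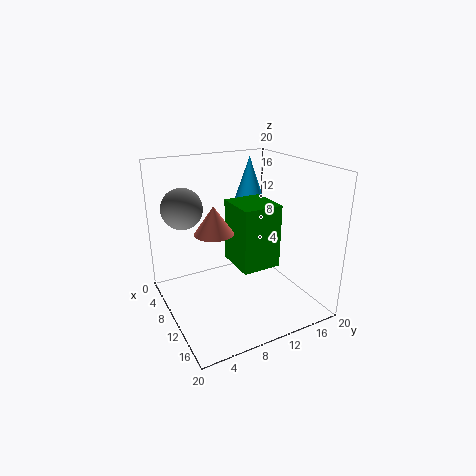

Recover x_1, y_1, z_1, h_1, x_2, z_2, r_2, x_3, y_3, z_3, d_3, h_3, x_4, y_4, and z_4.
x_1 = 4.75; y_1 = 14.75; z_1 = 12; h_1 = 8; x_2 = 15; z_2 = 13.75; r_2 = 2.25; x_3 = 9; y_3 = 8.5; z_3 = 7; d_3 = 5.25; h_3 = 8.5; x_4 = 3.75; y_4 = 4.25; z_4 = 13.25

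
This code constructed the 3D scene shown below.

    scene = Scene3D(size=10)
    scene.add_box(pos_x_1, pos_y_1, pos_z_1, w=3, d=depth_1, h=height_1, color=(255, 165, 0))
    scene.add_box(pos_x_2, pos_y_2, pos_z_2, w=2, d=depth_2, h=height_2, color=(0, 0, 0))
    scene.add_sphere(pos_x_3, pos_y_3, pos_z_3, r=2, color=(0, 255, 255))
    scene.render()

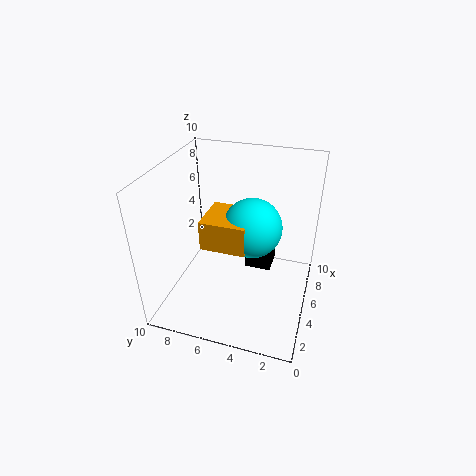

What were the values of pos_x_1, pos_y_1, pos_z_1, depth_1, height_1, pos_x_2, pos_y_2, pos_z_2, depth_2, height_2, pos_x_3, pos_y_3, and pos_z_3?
pos_x_1 = 3; pos_y_1 = 4; pos_z_1 = 5; depth_1 = 3; height_1 = 2; pos_x_2 = 7; pos_y_2 = 3; pos_z_2 = 1; depth_2 = 2; height_2 = 1; pos_x_3 = 5; pos_y_3 = 4; pos_z_3 = 6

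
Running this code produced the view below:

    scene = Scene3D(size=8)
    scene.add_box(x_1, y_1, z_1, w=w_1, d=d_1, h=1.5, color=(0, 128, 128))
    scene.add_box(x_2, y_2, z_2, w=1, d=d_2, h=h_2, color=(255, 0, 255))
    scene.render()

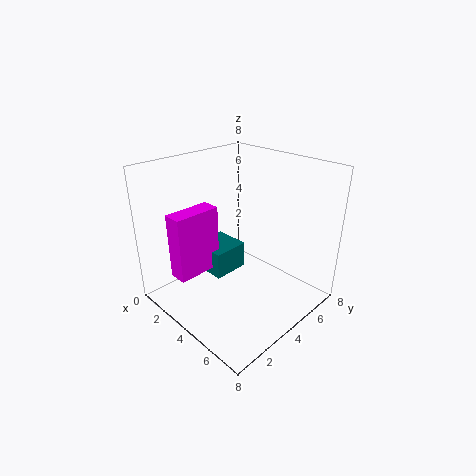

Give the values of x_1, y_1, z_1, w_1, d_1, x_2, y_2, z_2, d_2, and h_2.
x_1 = 2
y_1 = 2.5
z_1 = 2
w_1 = 2
d_1 = 2
x_2 = 2.5
y_2 = 0.5
z_2 = 2.5
d_2 = 2.5
h_2 = 3.5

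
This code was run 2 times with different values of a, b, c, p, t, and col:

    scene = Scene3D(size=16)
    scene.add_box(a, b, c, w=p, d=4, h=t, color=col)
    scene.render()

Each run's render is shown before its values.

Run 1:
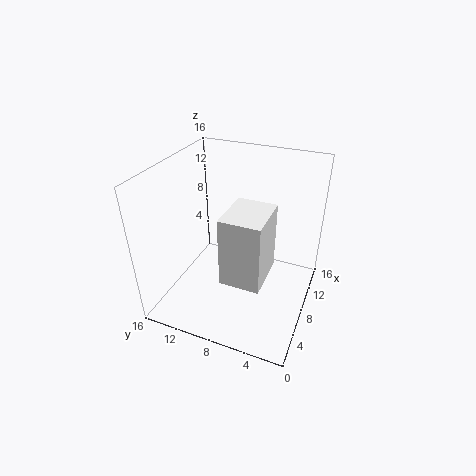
a = 2
b = 3.5
c = 6.5
p = 5
t = 7
col = 'white'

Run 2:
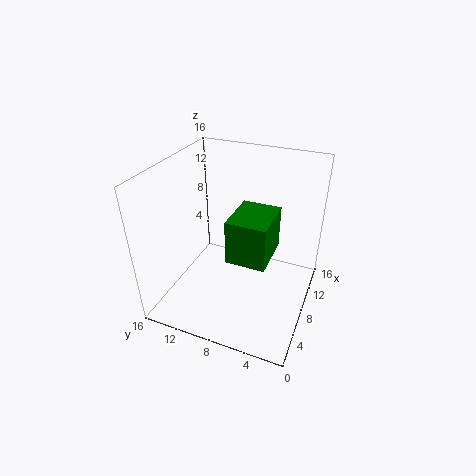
a = 3.5
b = 3.5
c = 8
p = 5
t = 4.5
col = 'green'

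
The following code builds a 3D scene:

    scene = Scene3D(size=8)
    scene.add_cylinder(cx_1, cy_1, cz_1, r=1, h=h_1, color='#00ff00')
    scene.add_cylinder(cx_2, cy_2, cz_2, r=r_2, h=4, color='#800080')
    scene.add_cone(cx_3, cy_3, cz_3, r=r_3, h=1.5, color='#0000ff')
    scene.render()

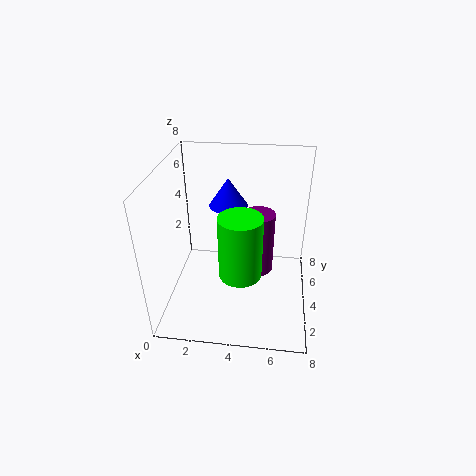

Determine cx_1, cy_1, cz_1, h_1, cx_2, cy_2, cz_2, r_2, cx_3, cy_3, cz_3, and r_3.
cx_1 = 4.5
cy_1 = 1
cz_1 = 4
h_1 = 3
cx_2 = 5
cy_2 = 6
cz_2 = 0.5
r_2 = 1
cx_3 = 3.5
cy_3 = 4
cz_3 = 6
r_3 = 1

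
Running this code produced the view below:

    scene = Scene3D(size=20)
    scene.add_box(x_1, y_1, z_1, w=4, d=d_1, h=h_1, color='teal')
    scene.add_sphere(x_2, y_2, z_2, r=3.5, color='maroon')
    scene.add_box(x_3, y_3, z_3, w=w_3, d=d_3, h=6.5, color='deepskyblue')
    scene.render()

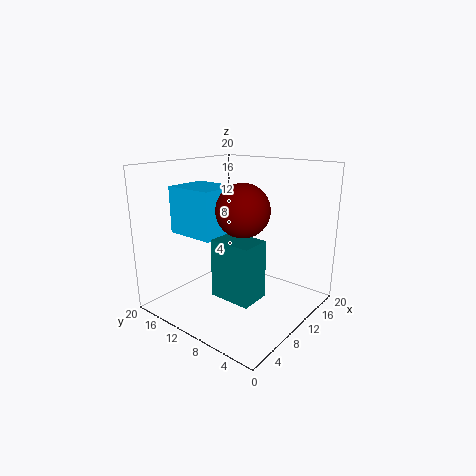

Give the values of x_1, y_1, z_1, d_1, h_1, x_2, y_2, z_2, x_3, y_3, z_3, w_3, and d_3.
x_1 = 4; y_1 = 4; z_1 = 4; d_1 = 5.5; h_1 = 7.5; x_2 = 8.5; y_2 = 8; z_2 = 14.5; x_3 = 5; y_3 = 11; z_3 = 10.5; w_3 = 6; d_3 = 7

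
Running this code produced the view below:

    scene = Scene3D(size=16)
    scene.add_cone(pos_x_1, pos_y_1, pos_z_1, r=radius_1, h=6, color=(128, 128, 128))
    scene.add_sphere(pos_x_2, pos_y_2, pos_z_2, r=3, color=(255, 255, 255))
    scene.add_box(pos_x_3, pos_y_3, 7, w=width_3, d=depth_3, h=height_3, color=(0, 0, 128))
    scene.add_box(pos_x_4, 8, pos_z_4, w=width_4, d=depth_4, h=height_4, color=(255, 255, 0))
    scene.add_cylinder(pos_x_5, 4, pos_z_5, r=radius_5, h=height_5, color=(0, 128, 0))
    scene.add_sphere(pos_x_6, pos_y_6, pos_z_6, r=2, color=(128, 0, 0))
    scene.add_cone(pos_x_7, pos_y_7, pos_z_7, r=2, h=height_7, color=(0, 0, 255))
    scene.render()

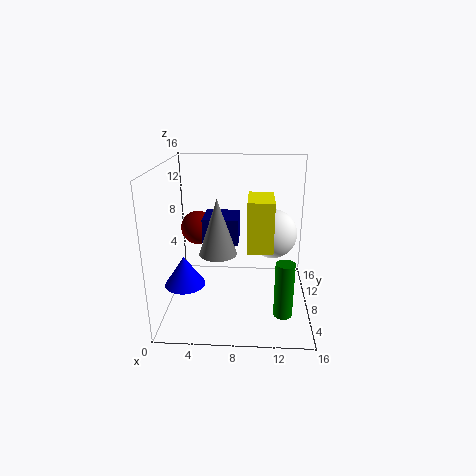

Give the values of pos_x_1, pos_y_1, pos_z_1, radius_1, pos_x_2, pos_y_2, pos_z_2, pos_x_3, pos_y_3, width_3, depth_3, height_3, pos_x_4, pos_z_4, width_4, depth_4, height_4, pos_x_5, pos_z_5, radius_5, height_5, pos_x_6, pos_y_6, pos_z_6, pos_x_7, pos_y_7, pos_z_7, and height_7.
pos_x_1 = 6
pos_y_1 = 6
pos_z_1 = 7
radius_1 = 2
pos_x_2 = 12
pos_y_2 = 12
pos_z_2 = 7
pos_x_3 = 4
pos_y_3 = 8
width_3 = 4
depth_3 = 4
height_3 = 3
pos_x_4 = 9
pos_z_4 = 6
width_4 = 3
depth_4 = 5
height_4 = 6
pos_x_5 = 13
pos_z_5 = 1
radius_5 = 1
height_5 = 6
pos_x_6 = 3
pos_y_6 = 11
pos_z_6 = 8
pos_x_7 = 3
pos_y_7 = 3
pos_z_7 = 5
height_7 = 3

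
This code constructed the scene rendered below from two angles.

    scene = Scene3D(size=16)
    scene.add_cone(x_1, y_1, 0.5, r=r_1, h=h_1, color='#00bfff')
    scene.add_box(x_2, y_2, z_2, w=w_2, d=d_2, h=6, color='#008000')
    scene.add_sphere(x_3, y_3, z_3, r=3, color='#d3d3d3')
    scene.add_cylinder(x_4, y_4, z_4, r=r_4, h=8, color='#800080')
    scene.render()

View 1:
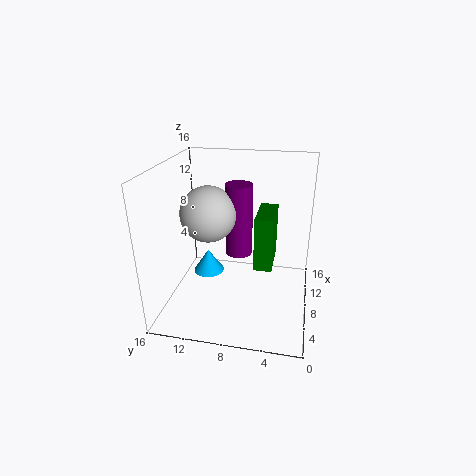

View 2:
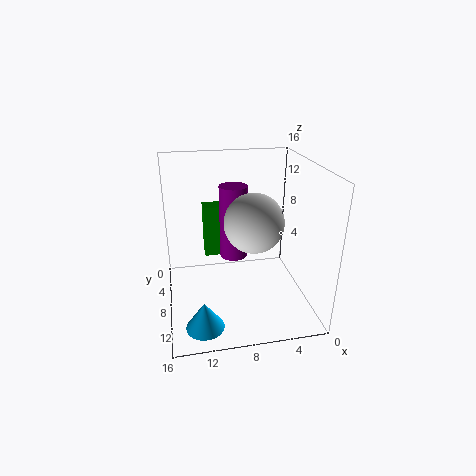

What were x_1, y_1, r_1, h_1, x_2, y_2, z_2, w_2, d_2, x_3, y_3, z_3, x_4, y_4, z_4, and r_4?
x_1 = 12.5; y_1 = 13; r_1 = 2; h_1 = 3; x_2 = 6.5; y_2 = 4; z_2 = 5; w_2 = 5; d_2 = 2; x_3 = 7; y_3 = 11; z_3 = 11; x_4 = 8.5; y_4 = 8; z_4 = 6; r_4 = 1.5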